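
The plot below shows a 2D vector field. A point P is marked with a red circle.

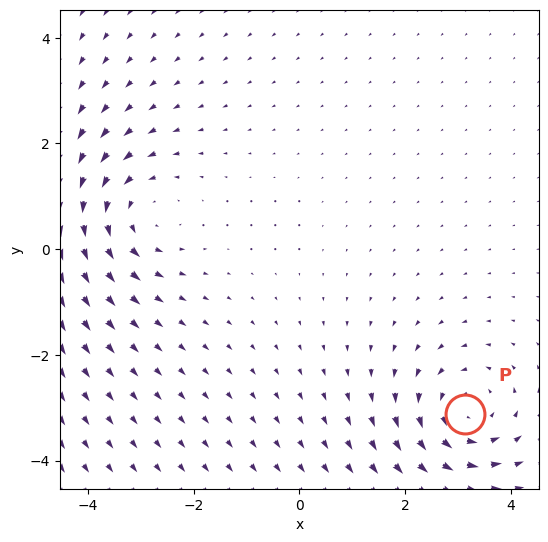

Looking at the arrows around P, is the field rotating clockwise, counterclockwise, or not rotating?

counterclockwise

Near P at (3.1, -3.1) the arrows circulate counterclockwise. The curl (z-component) there is about +4; positive curl means counterclockwise rotation.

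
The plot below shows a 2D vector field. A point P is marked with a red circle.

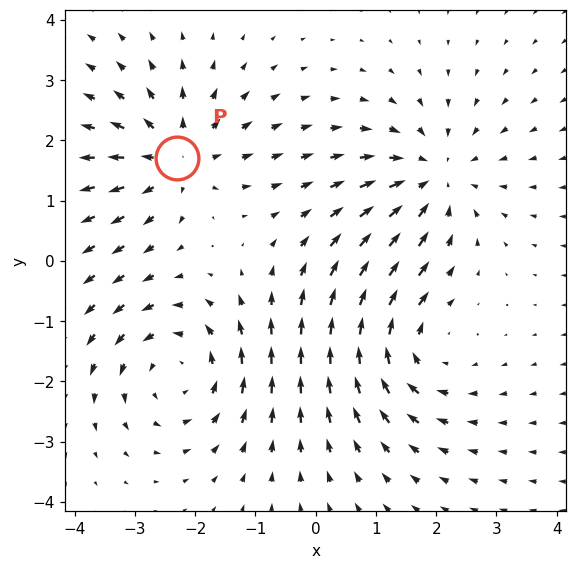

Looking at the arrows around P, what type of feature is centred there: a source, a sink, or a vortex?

source

At P (-2.3, 1.7) the arrows spread outward. Divergence about +5, curl ≈0 — positive divergence with near-zero curl is a source.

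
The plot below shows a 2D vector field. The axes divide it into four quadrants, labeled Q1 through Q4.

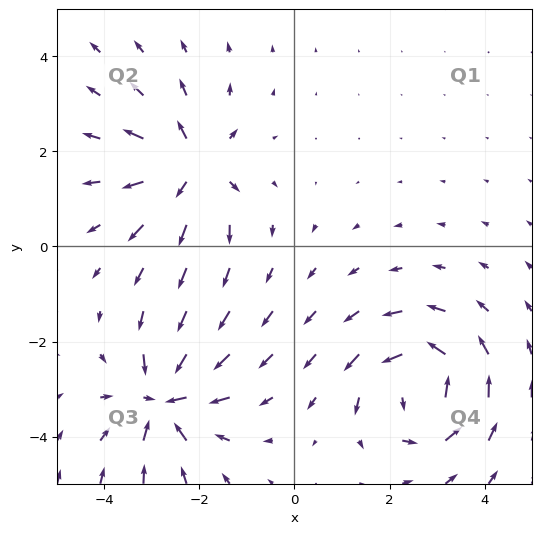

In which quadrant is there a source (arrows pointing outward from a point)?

The source sits at approximately (-2.2, 1.7), which lies in quadrant Q2. The divergence there is about +5, positive as expected for a source.

Q2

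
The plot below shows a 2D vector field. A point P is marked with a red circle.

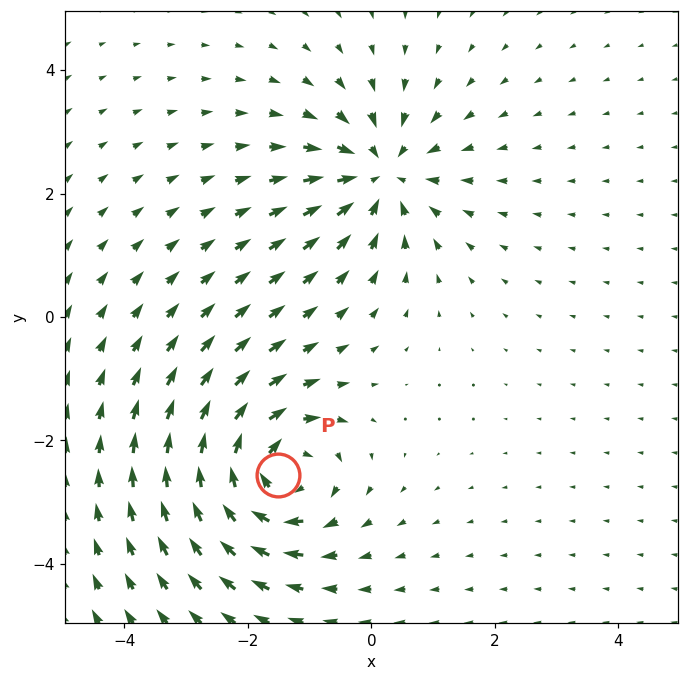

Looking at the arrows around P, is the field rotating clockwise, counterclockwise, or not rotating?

Near P at (-1.5, -2.6) the arrows circulate clockwise. The curl (z-component) there is about -5; negative curl means clockwise rotation.

clockwise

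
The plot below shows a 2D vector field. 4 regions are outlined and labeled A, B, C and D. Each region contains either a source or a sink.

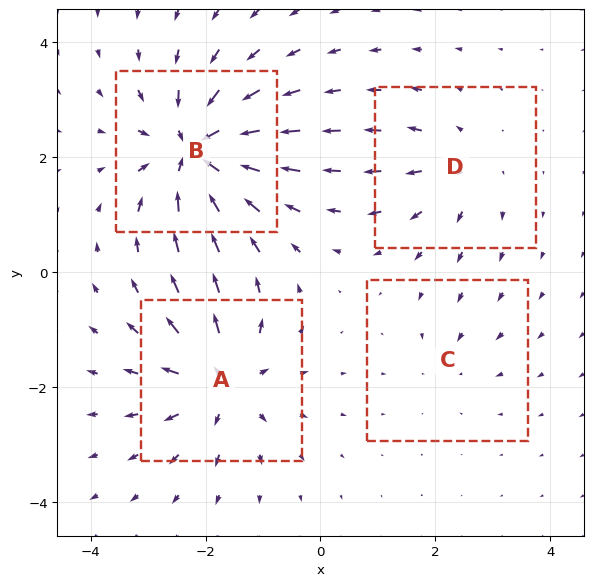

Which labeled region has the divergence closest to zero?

C

Divergence at each region's feature centre — A: about +6, B: about -8, C: about -2, D: about +4. Region C is closest to zero.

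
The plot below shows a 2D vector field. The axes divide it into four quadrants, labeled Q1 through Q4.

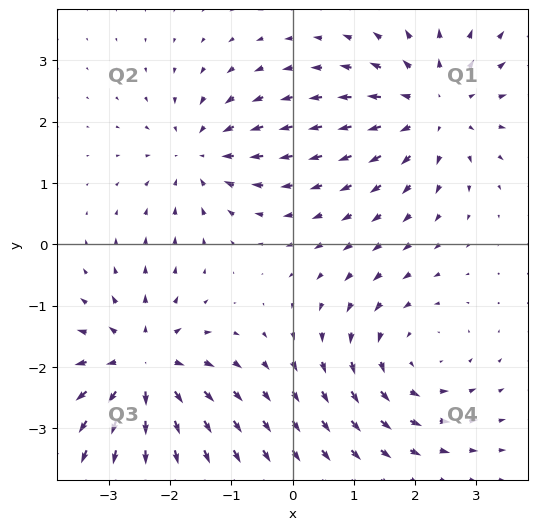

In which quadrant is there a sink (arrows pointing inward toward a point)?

The sink sits at approximately (-1.5, 1.5), which lies in quadrant Q2. The divergence there is about -4, negative as expected for a sink.

Q2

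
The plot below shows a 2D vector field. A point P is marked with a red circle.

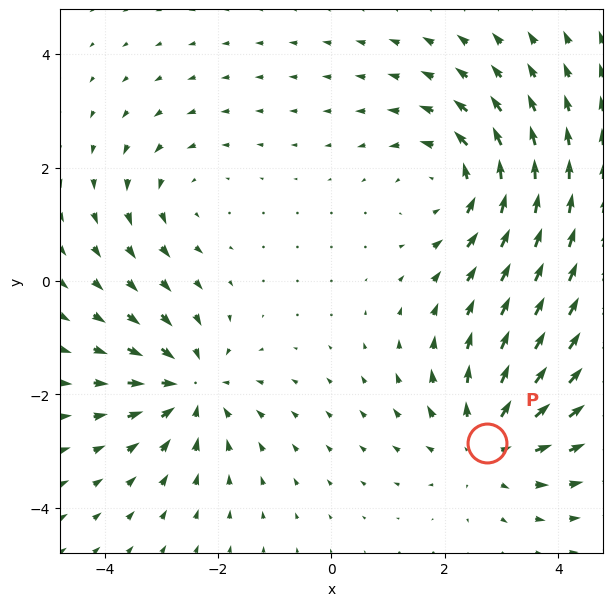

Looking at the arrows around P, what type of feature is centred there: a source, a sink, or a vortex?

At P (2.8, -2.9) the arrows spread outward. Divergence about +4, curl ≈0 — positive divergence with near-zero curl is a source.

source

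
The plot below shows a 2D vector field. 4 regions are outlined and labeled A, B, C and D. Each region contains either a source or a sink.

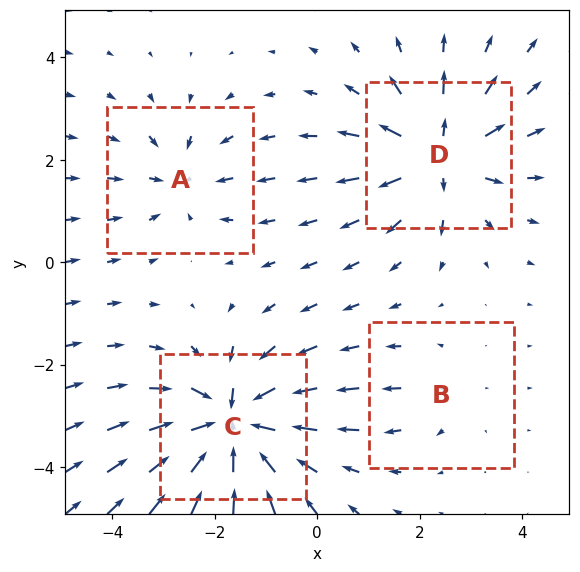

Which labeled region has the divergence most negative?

C

Divergence at each region's feature centre — A: about -4, B: about +2, C: about -8, D: about +6. Region C is most negative.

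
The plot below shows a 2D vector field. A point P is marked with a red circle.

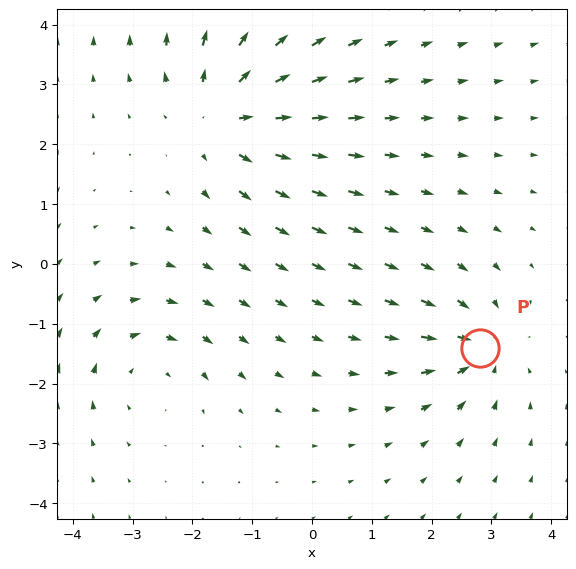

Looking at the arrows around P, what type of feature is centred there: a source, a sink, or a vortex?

At P (2.8, -1.4) the arrows converge inward. Divergence about -4, curl ≈0 — negative divergence with near-zero curl is a sink.

sink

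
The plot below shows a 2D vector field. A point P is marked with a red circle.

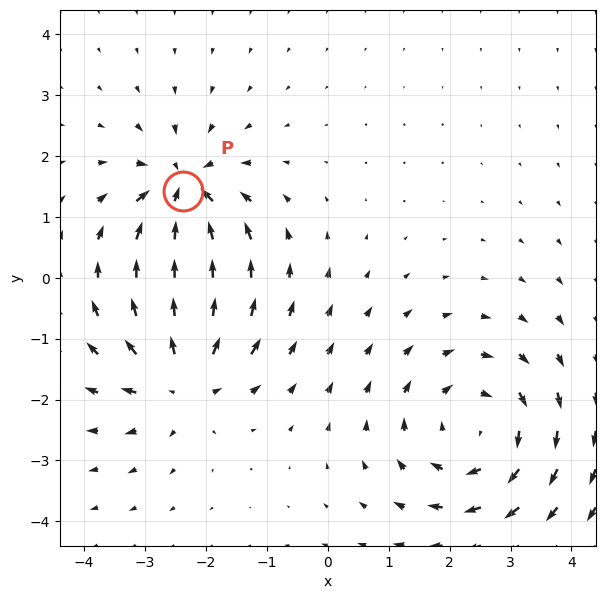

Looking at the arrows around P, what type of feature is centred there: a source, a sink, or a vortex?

sink

At P (-2.4, 1.4) the arrows converge inward. Divergence about -4, curl ≈0 — negative divergence with near-zero curl is a sink.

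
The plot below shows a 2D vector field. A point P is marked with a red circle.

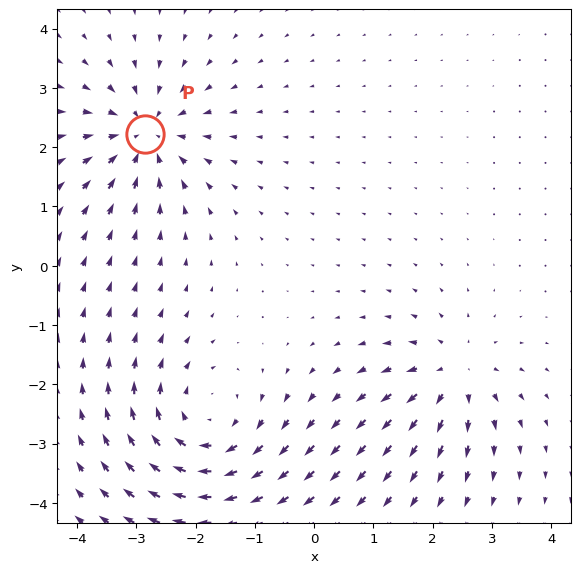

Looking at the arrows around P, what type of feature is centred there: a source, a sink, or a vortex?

At P (-2.8, 2.2) the arrows converge inward. Divergence about -5, curl ≈0 — negative divergence with near-zero curl is a sink.

sink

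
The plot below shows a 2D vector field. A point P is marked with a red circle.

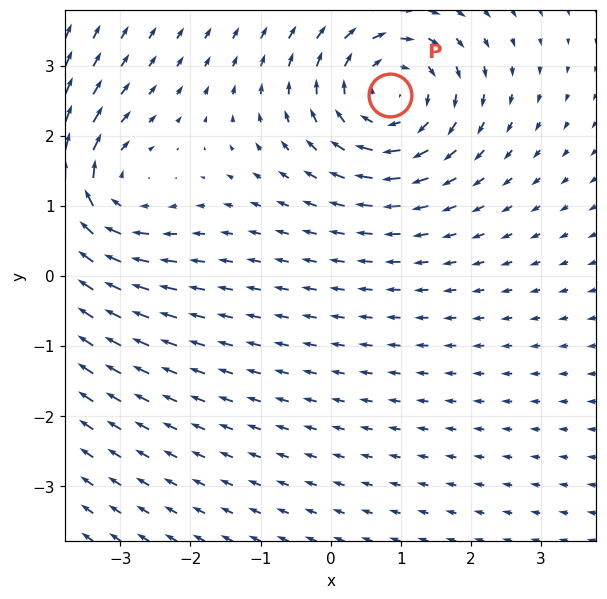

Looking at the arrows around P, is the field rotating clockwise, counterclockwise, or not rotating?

clockwise

Near P at (0.9, 2.6) the arrows circulate clockwise. The curl (z-component) there is about -5; negative curl means clockwise rotation.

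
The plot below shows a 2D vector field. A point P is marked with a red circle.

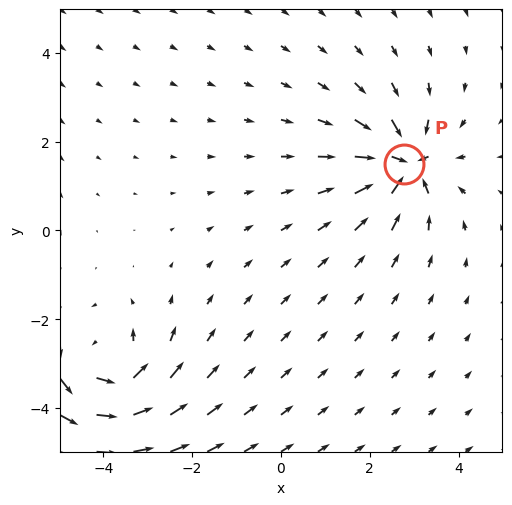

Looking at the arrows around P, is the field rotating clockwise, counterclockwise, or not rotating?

not rotating

Near P at (2.8, 1.5) the arrows show no circulation. The curl there is ≈0.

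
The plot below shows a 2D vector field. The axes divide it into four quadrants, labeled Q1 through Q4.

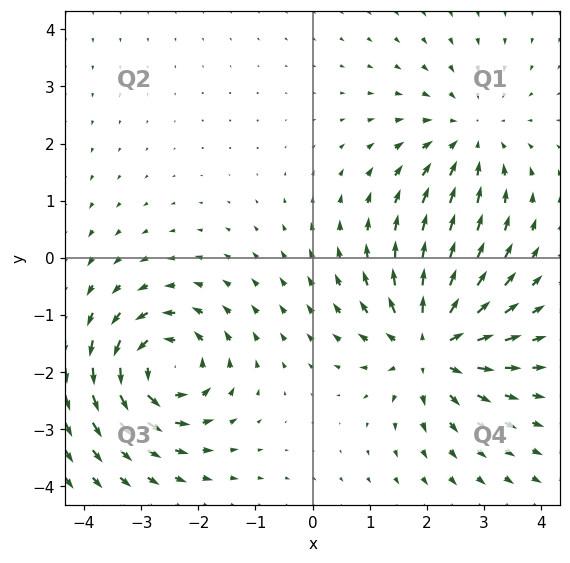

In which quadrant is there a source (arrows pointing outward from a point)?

Q4

The source sits at approximately (2.1, -1.5), which lies in quadrant Q4. The divergence there is about +5, positive as expected for a source.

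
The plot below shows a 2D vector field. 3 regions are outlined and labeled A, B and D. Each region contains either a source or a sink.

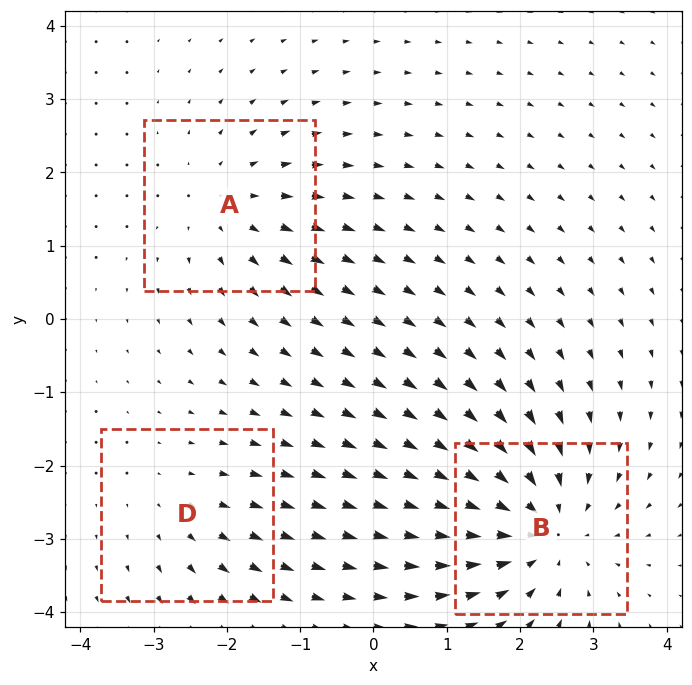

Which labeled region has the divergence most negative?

Divergence at each region's feature centre — A: about +3, B: about -4, D: about +2. Region B is most negative.

B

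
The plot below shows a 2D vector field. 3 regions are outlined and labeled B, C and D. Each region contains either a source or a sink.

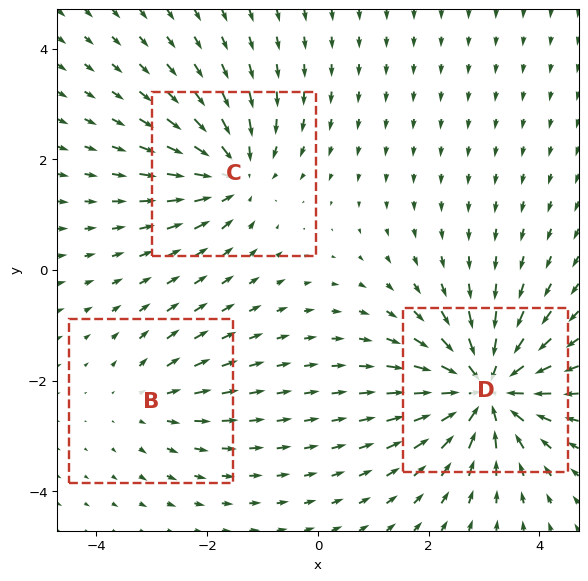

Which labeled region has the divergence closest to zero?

Divergence at each region's feature centre — B: about +2, C: about -4, D: about -6. Region B is closest to zero.

B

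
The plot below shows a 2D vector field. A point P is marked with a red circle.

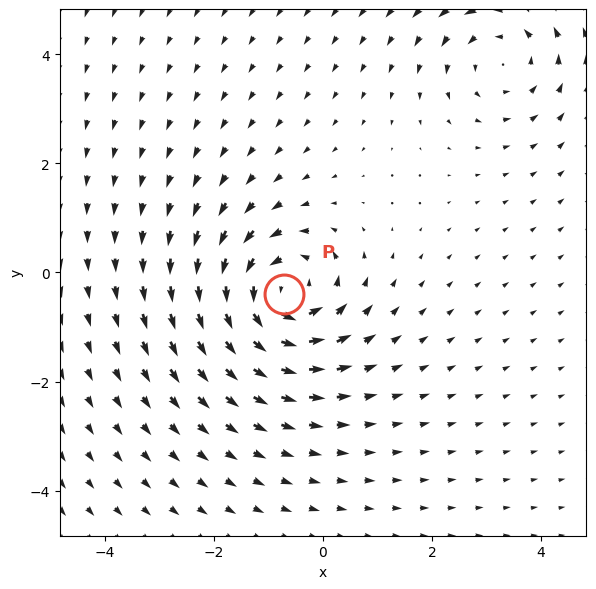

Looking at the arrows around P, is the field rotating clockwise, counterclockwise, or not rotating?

counterclockwise

Near P at (-0.7, -0.4) the arrows circulate counterclockwise. The curl (z-component) there is about +5; positive curl means counterclockwise rotation.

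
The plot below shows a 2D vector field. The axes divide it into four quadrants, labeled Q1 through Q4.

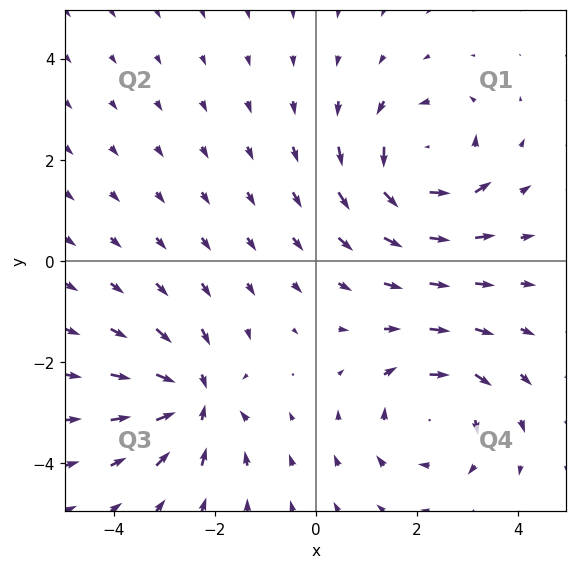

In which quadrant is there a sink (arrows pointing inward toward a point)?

The sink sits at approximately (-2.4, -2.7), which lies in quadrant Q3. The divergence there is about -5, negative as expected for a sink.

Q3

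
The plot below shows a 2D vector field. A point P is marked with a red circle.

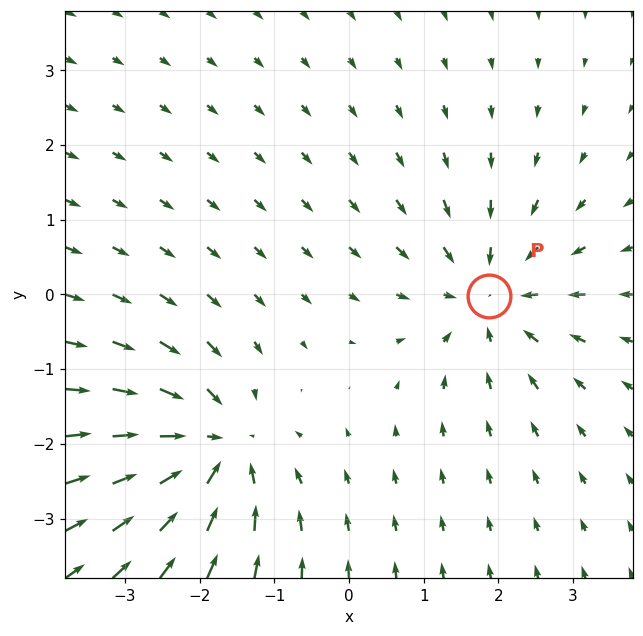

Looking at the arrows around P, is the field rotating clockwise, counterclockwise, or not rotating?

Near P at (1.9, -0.0) the arrows show no circulation. The curl there is ≈0.

not rotating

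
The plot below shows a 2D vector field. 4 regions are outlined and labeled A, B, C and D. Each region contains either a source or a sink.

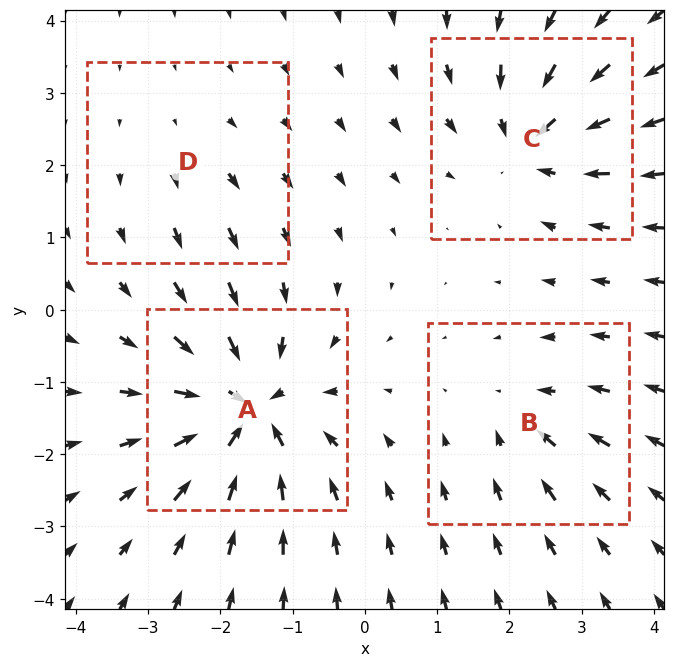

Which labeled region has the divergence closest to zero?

Divergence at each region's feature centre — A: about -8, B: about -4, C: about -6, D: about +2. Region D is closest to zero.

D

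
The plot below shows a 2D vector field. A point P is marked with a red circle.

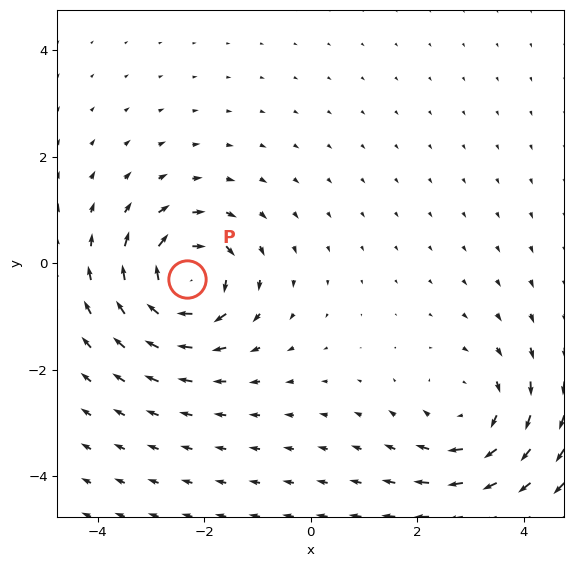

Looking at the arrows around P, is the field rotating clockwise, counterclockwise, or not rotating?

clockwise

Near P at (-2.3, -0.3) the arrows circulate clockwise. The curl (z-component) there is about -6; negative curl means clockwise rotation.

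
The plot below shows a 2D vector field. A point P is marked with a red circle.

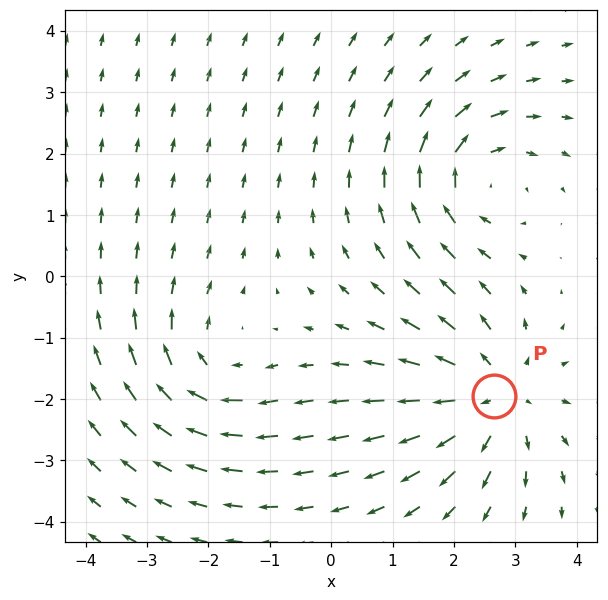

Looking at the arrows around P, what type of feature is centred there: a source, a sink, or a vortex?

source

At P (2.7, -2.0) the arrows spread outward. Divergence about +4, curl ≈0 — positive divergence with near-zero curl is a source.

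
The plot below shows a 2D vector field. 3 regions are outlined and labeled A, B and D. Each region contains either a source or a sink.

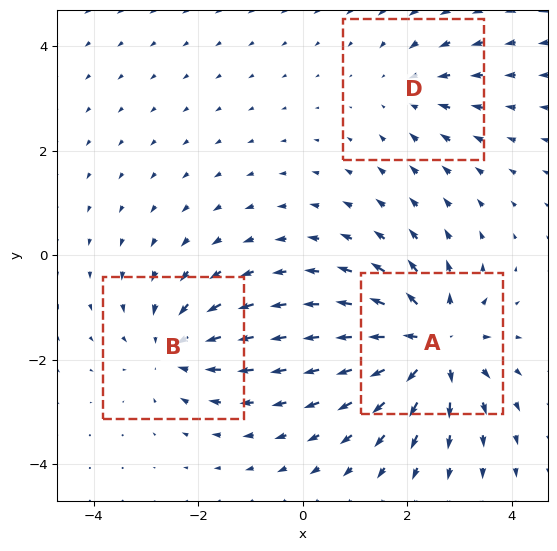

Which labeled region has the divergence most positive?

A

Divergence at each region's feature centre — A: about +5, B: about -3, D: about -2. Region A is most positive.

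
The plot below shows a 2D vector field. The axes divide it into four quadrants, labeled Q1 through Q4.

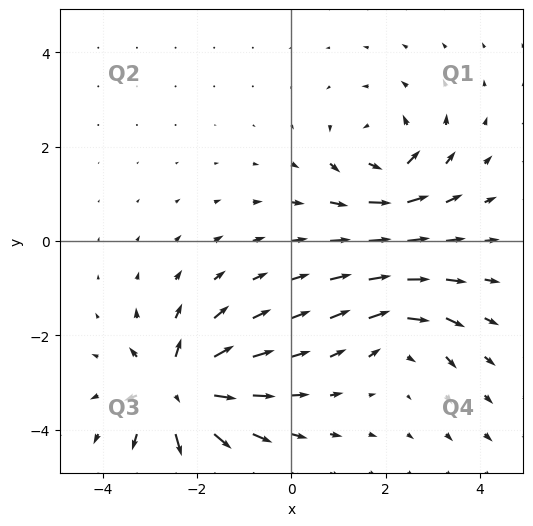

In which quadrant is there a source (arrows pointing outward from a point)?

Q3

The source sits at approximately (-2.4, -3.2), which lies in quadrant Q3. The divergence there is about +7, positive as expected for a source.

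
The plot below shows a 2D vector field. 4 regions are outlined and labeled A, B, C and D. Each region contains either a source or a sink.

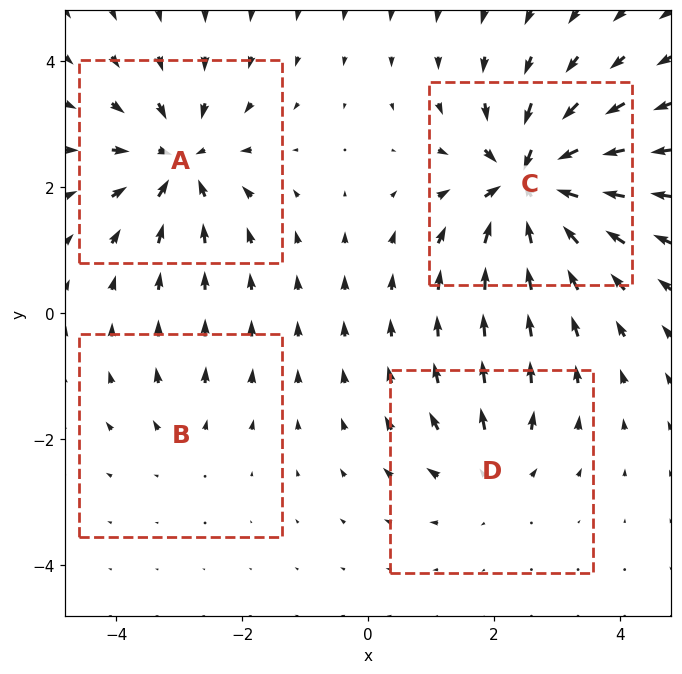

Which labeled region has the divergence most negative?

C

Divergence at each region's feature centre — A: about -6, B: about +2, C: about -9, D: about +4. Region C is most negative.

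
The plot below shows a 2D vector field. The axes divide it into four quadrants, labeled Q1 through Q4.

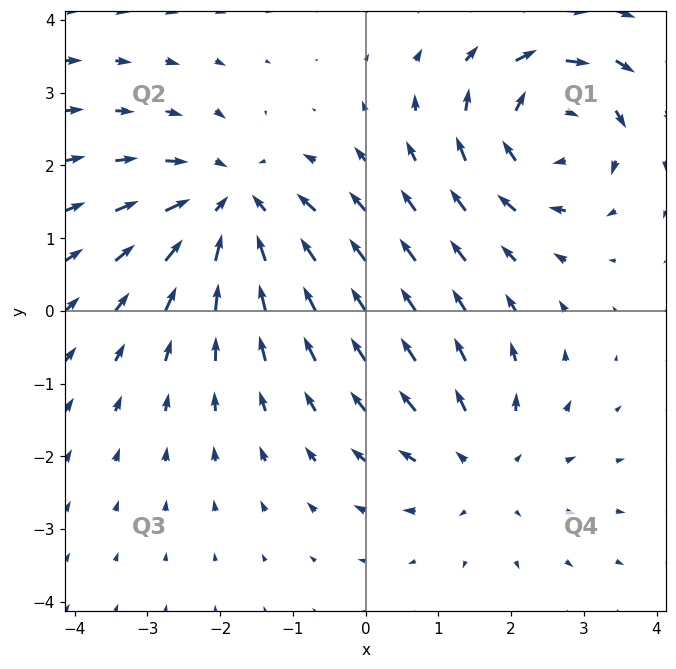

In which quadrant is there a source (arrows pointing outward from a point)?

The source sits at approximately (1.6, -2.1), which lies in quadrant Q4. The divergence there is about +2, positive as expected for a source.

Q4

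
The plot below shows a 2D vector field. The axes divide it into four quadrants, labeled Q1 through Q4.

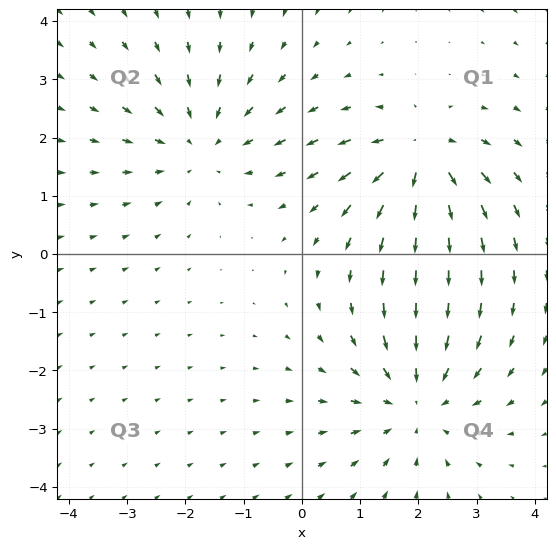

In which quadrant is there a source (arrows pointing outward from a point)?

The source sits at approximately (2.0, 1.6), which lies in quadrant Q1. The divergence there is about +5, positive as expected for a source.

Q1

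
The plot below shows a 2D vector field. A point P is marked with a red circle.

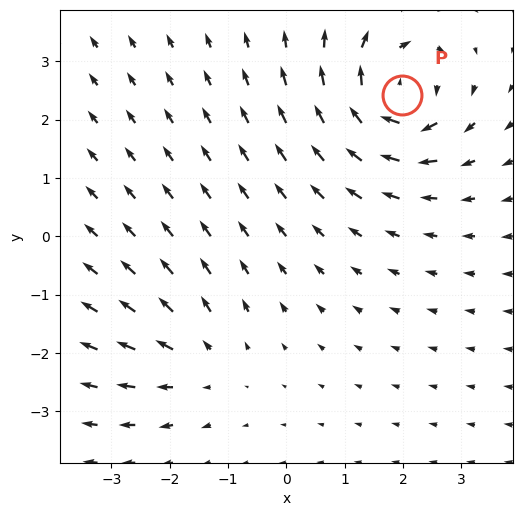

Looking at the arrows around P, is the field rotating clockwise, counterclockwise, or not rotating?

clockwise

Near P at (2.0, 2.4) the arrows circulate clockwise. The curl (z-component) there is about -6; negative curl means clockwise rotation.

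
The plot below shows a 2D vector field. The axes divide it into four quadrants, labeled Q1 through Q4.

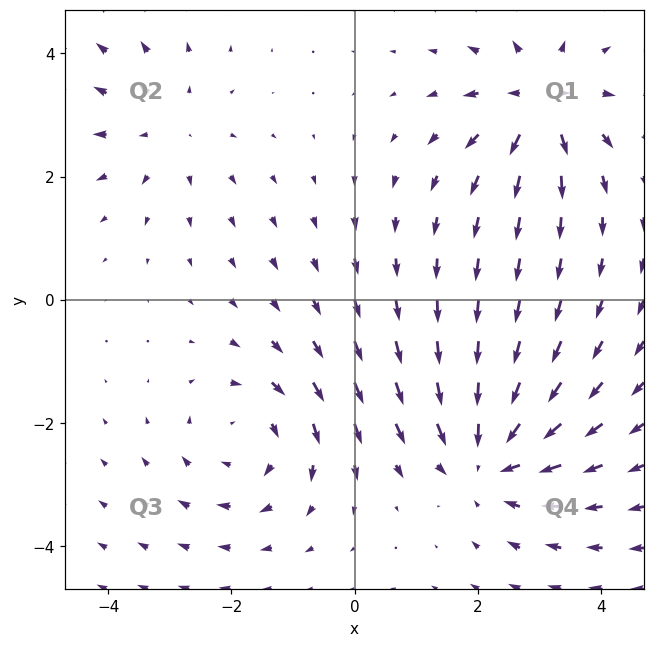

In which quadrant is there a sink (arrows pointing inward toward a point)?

Q4

The sink sits at approximately (2.2, -2.6), which lies in quadrant Q4. The divergence there is about -4, negative as expected for a sink.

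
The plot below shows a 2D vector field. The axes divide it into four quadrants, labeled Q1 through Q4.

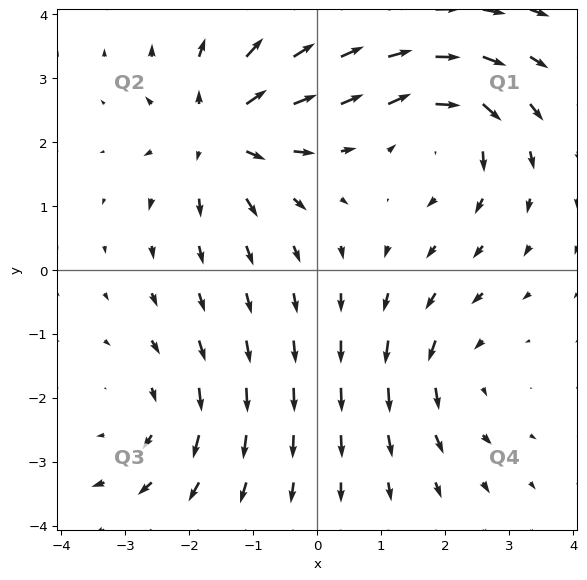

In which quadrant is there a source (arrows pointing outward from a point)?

Q2

The source sits at approximately (-1.5, 2.1), which lies in quadrant Q2. The divergence there is about +5, positive as expected for a source.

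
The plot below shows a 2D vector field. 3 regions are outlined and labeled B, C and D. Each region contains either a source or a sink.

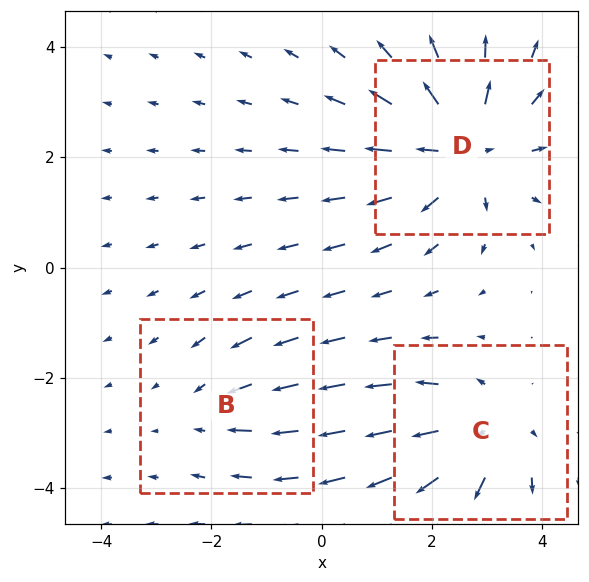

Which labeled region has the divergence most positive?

Divergence at each region's feature centre — B: about -2, C: about +3, D: about +5. Region D is most positive.

D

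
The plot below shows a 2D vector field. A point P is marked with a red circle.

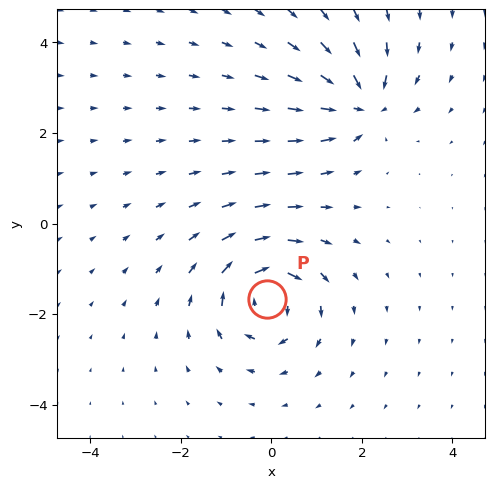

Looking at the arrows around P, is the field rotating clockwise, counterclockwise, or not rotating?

clockwise

Near P at (-0.1, -1.7) the arrows circulate clockwise. The curl (z-component) there is about -6; negative curl means clockwise rotation.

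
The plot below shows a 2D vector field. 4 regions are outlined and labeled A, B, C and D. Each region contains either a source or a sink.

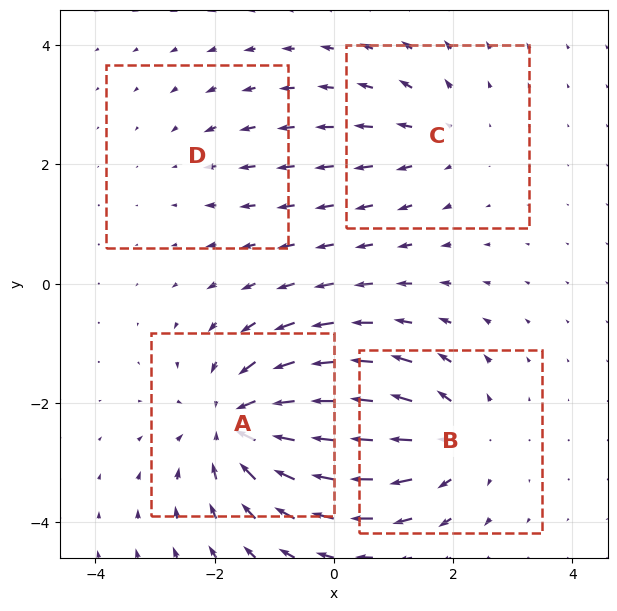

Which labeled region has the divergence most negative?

Divergence at each region's feature centre — A: about -6, B: about +5, C: about +3, D: about -2. Region A is most negative.

A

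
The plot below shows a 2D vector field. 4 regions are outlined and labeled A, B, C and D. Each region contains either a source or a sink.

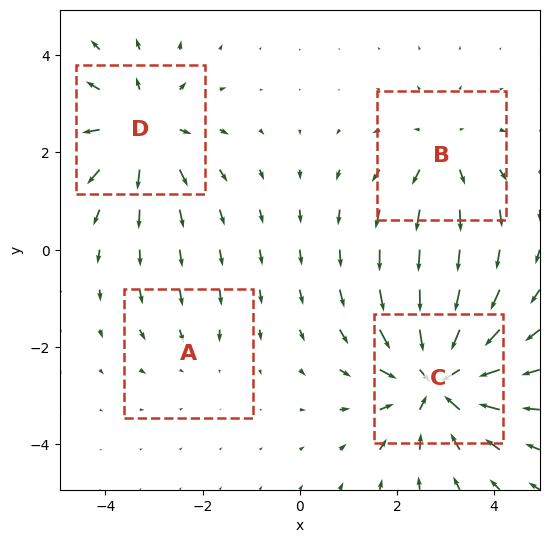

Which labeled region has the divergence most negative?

Divergence at each region's feature centre — A: about -2, B: about +3, C: about -6, D: about +4. Region C is most negative.

C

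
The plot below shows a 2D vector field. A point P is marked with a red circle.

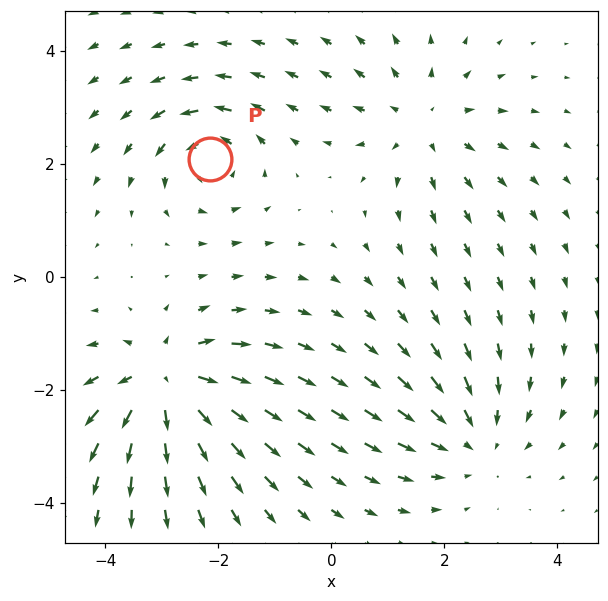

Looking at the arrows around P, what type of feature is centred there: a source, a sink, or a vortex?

vortex

At P (-2.2, 2.1) the arrows circulate counterclockwise. Divergence ≈0, curl about +4 — near-zero divergence with nonzero curl is a vortex.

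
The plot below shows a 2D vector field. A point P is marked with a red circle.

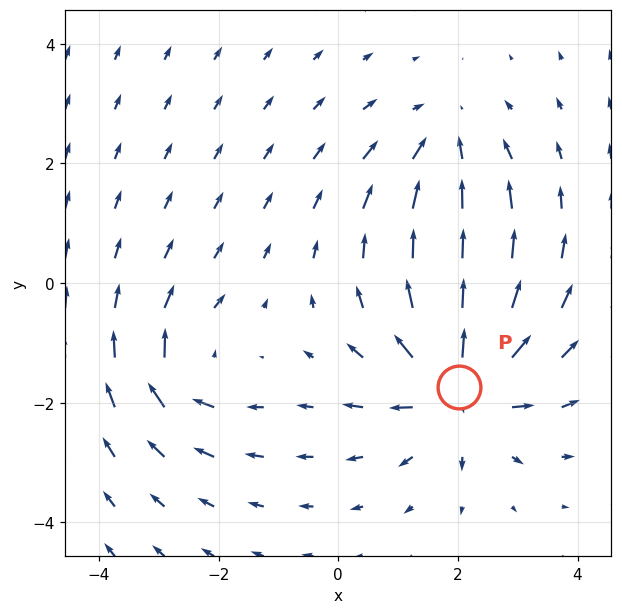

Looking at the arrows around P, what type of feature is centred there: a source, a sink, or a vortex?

source

At P (2.0, -1.7) the arrows spread outward. Divergence about +6, curl ≈0 — positive divergence with near-zero curl is a source.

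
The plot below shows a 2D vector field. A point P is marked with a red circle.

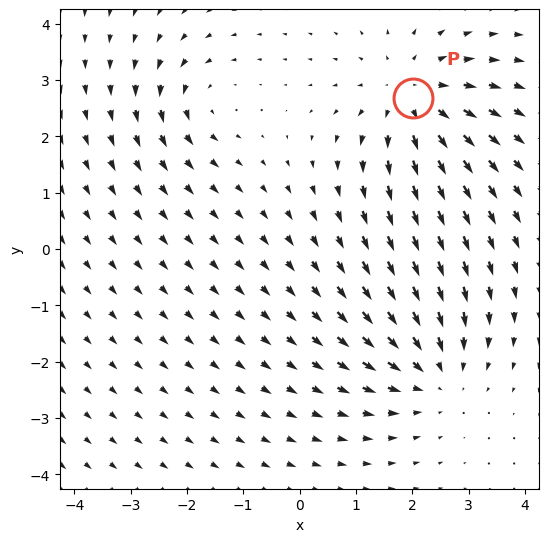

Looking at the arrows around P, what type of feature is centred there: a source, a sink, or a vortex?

At P (2.0, 2.7) the arrows spread outward. Divergence about +5, curl ≈0 — positive divergence with near-zero curl is a source.

source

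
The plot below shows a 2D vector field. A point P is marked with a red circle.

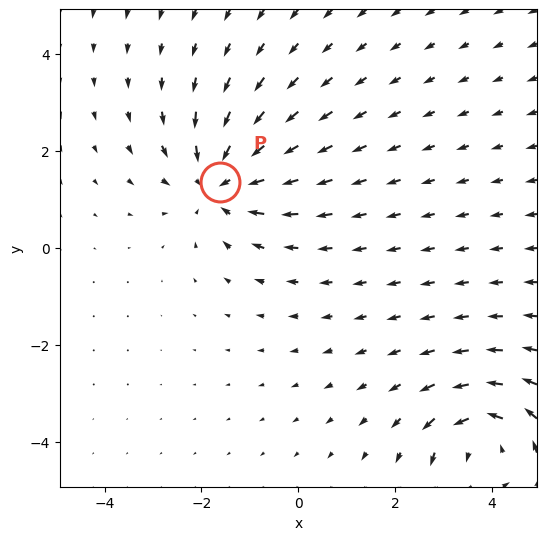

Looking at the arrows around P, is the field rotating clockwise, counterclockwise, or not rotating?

not rotating

Near P at (-1.6, 1.4) the arrows show no circulation. The curl there is ≈0.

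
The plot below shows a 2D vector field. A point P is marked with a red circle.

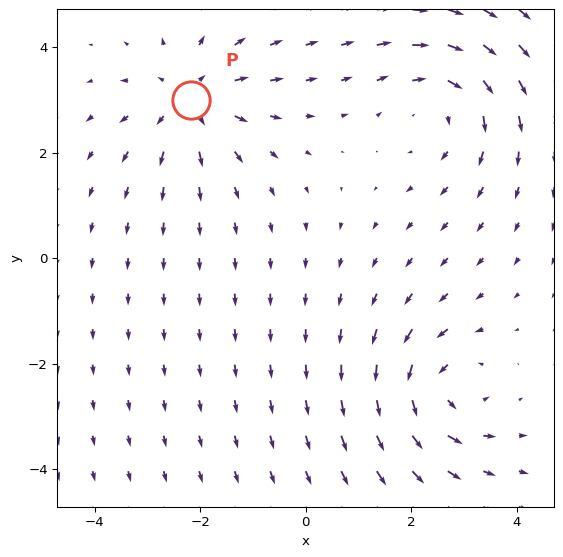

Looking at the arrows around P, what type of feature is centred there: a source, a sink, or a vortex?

source

At P (-2.2, 3.0) the arrows spread outward. Divergence about +4, curl ≈0 — positive divergence with near-zero curl is a source.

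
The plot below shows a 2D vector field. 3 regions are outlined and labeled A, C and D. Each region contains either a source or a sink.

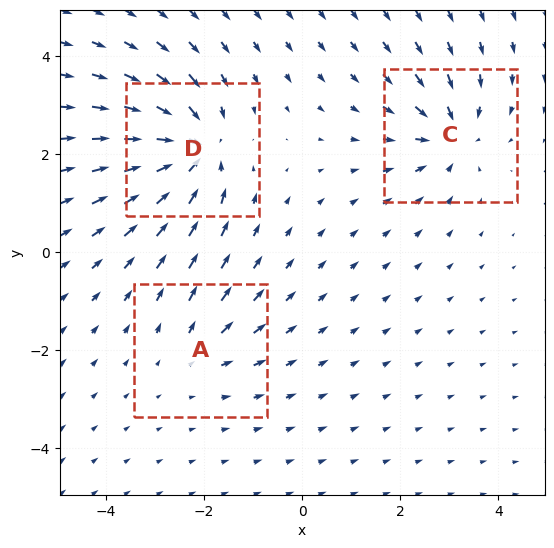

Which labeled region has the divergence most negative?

D

Divergence at each region's feature centre — A: about +2, C: about -4, D: about -6. Region D is most negative.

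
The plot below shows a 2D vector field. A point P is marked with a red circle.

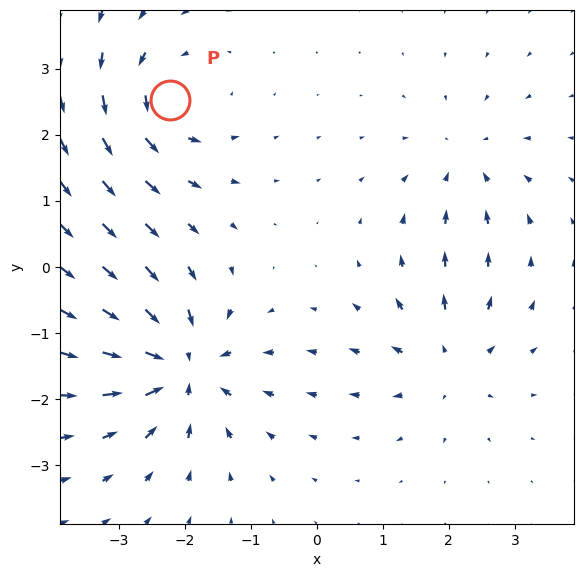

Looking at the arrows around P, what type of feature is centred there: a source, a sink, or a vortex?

vortex

At P (-2.2, 2.5) the arrows circulate counterclockwise. Divergence ≈0, curl about +4 — near-zero divergence with nonzero curl is a vortex.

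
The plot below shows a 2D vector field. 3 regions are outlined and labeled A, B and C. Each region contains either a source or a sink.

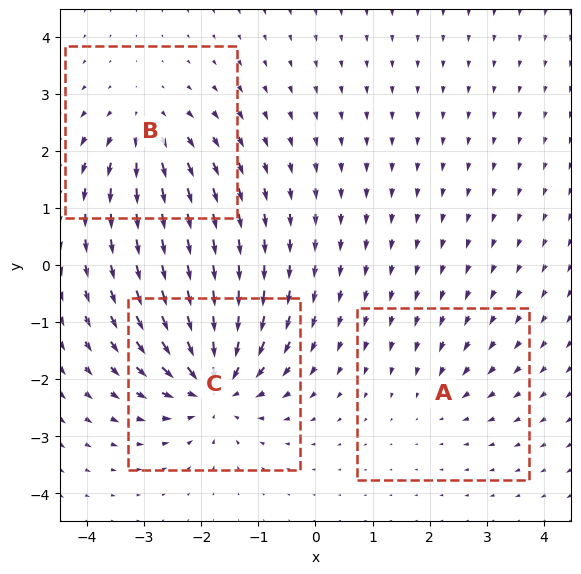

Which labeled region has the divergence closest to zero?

Divergence at each region's feature centre — A: about -2, B: about +4, C: about -6. Region A is closest to zero.

A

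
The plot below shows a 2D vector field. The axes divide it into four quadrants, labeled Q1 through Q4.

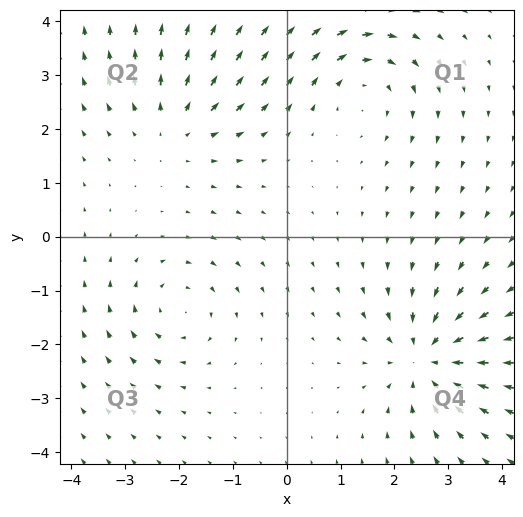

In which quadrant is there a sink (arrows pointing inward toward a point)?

Q4

The sink sits at approximately (2.6, -2.3), which lies in quadrant Q4. The divergence there is about -6, negative as expected for a sink.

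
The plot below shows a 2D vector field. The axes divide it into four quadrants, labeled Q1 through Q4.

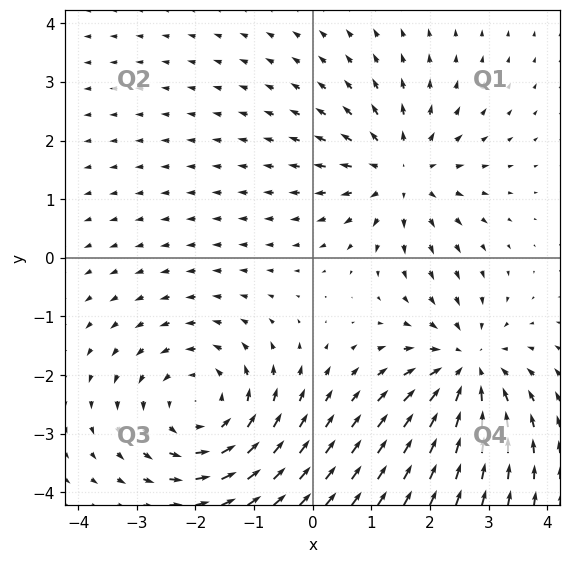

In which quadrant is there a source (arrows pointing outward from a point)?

Q1

The source sits at approximately (1.5, 1.5), which lies in quadrant Q1. The divergence there is about +4, positive as expected for a source.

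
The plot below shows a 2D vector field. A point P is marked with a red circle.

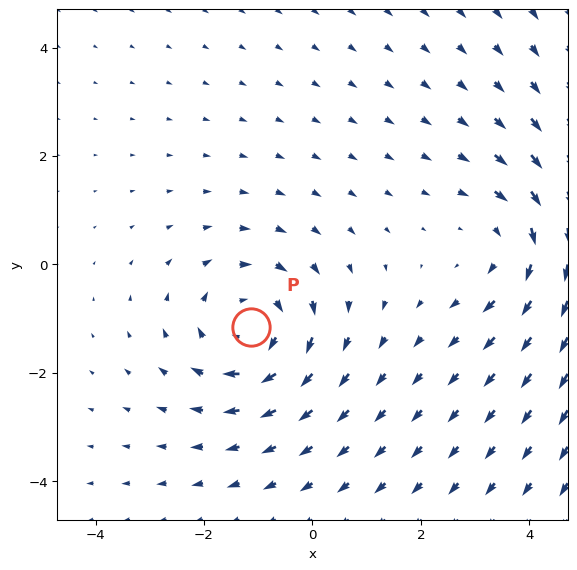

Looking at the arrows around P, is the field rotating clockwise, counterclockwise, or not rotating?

clockwise

Near P at (-1.1, -1.2) the arrows circulate clockwise. The curl (z-component) there is about -4; negative curl means clockwise rotation.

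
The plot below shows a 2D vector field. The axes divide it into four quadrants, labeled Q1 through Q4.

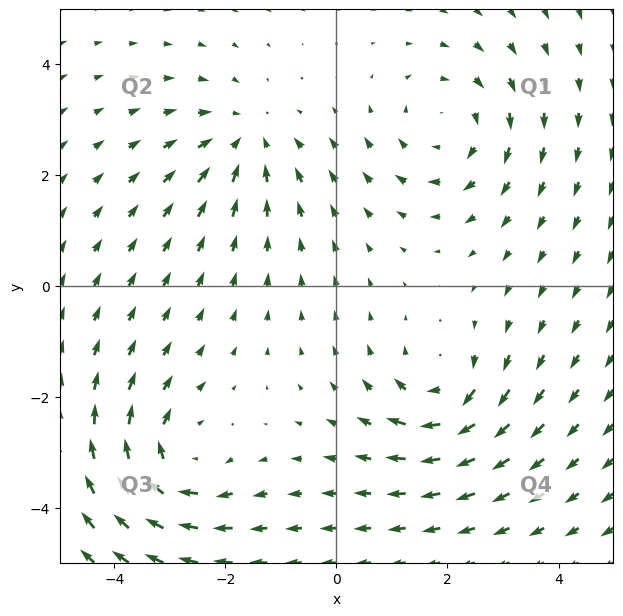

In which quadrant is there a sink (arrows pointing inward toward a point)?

Q2

The sink sits at approximately (-1.6, 2.6), which lies in quadrant Q2. The divergence there is about -4, negative as expected for a sink.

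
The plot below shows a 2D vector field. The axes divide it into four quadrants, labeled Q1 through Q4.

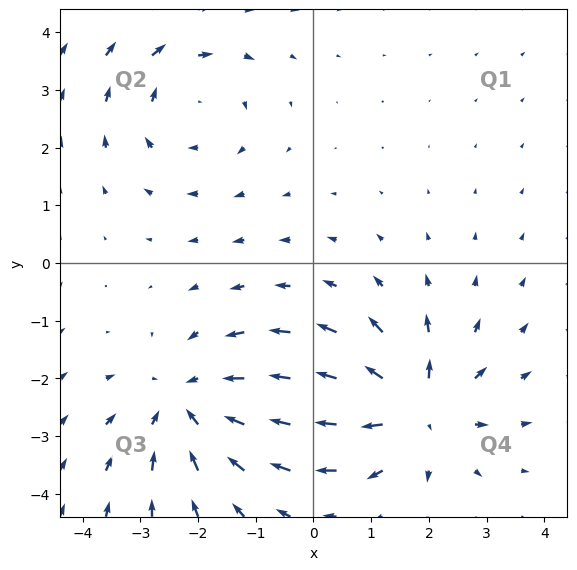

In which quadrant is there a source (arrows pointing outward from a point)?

Q4

The source sits at approximately (1.8, -2.5), which lies in quadrant Q4. The divergence there is about +6, positive as expected for a source.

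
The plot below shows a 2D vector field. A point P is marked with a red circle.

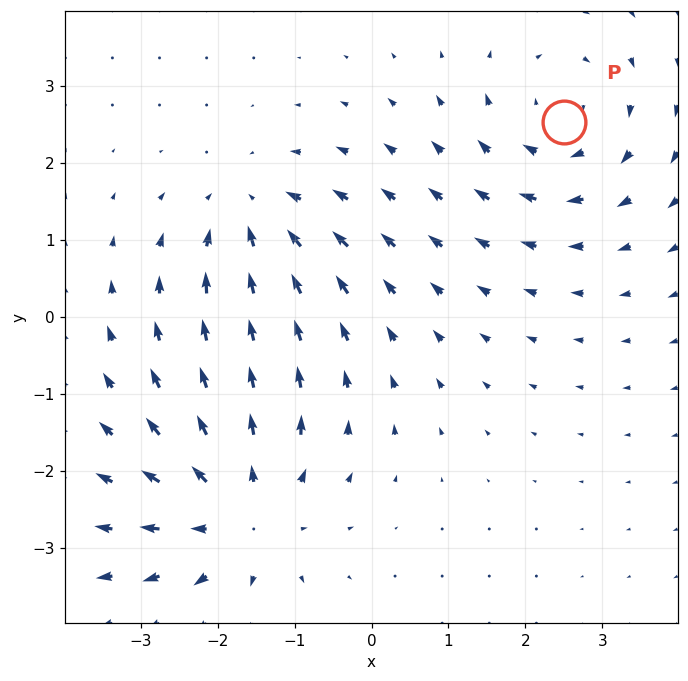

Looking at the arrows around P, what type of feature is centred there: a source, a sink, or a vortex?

At P (2.5, 2.5) the arrows circulate clockwise. Divergence ≈0, curl about -3 — near-zero divergence with nonzero curl is a vortex.

vortex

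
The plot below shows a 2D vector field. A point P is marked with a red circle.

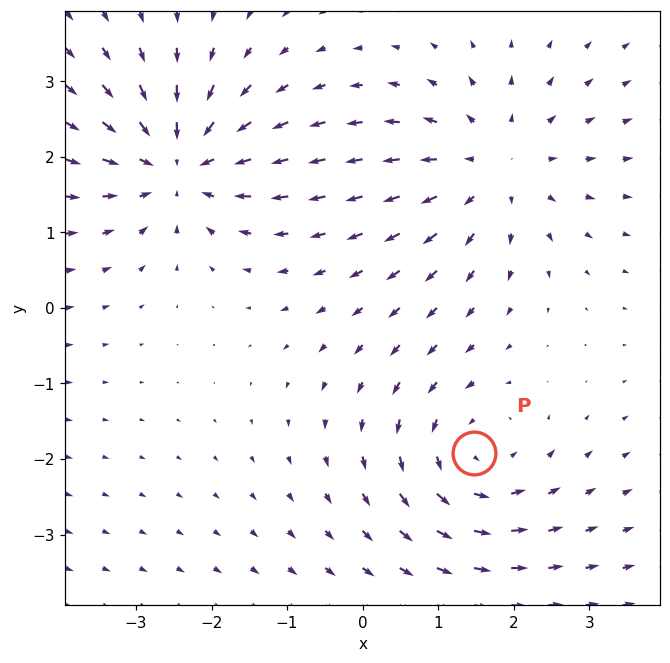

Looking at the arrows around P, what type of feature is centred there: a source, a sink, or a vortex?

vortex

At P (1.5, -1.9) the arrows circulate counterclockwise. Divergence ≈0, curl about +3 — near-zero divergence with nonzero curl is a vortex.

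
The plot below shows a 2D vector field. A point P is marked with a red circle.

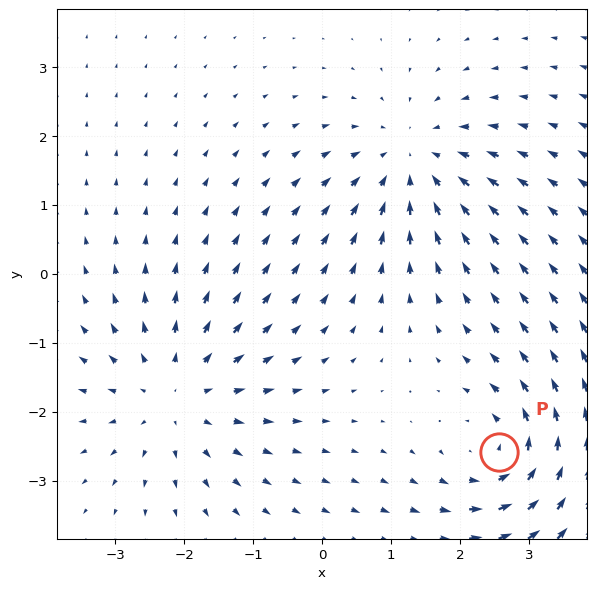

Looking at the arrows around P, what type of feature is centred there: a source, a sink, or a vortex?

At P (2.6, -2.6) the arrows circulate counterclockwise. Divergence ≈0, curl about +4 — near-zero divergence with nonzero curl is a vortex.

vortex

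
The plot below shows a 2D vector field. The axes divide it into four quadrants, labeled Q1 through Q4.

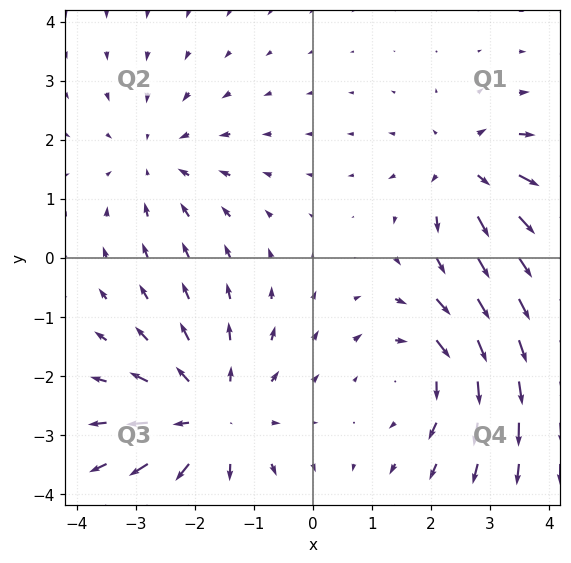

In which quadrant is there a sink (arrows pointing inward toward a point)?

The sink sits at approximately (-2.7, 1.6), which lies in quadrant Q2. The divergence there is about -2, negative as expected for a sink.

Q2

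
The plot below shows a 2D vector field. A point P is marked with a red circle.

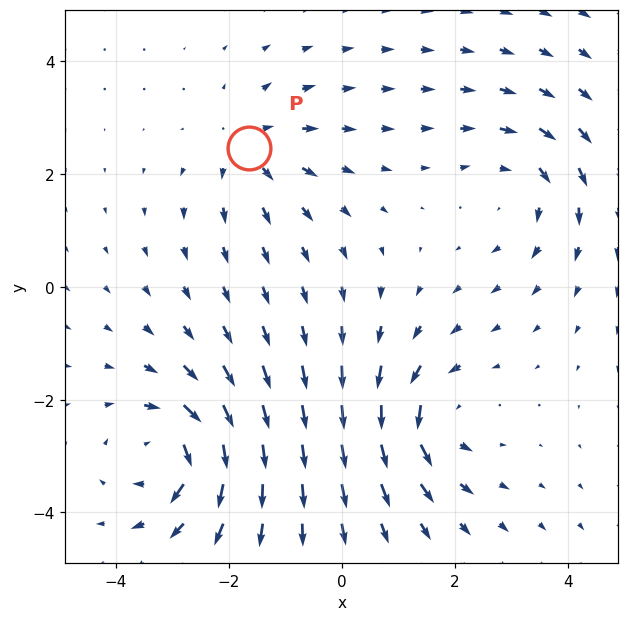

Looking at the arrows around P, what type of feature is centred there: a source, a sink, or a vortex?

source

At P (-1.6, 2.5) the arrows spread outward. Divergence about +3, curl ≈0 — positive divergence with near-zero curl is a source.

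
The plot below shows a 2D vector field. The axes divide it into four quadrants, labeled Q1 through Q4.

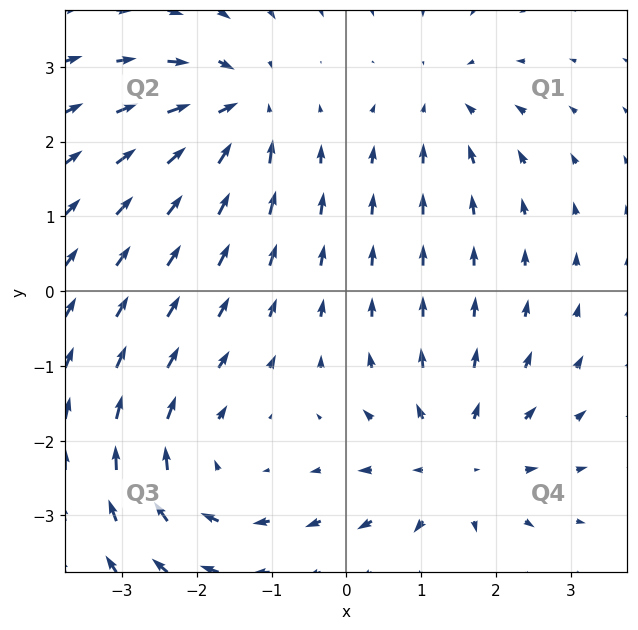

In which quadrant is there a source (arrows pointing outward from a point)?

Q4

The source sits at approximately (1.4, -2.3), which lies in quadrant Q4. The divergence there is about +4, positive as expected for a source.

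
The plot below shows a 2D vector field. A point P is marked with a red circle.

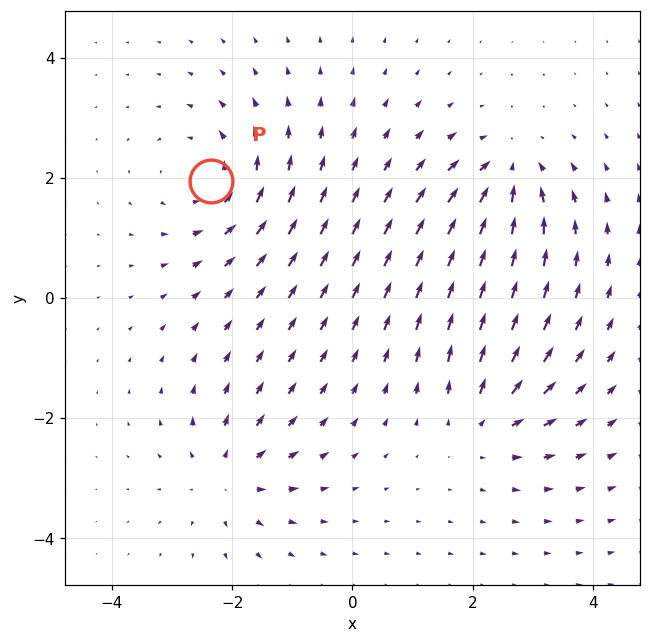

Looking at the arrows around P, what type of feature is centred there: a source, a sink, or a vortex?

vortex

At P (-2.3, 2.0) the arrows circulate counterclockwise. Divergence ≈0, curl about +5 — near-zero divergence with nonzero curl is a vortex.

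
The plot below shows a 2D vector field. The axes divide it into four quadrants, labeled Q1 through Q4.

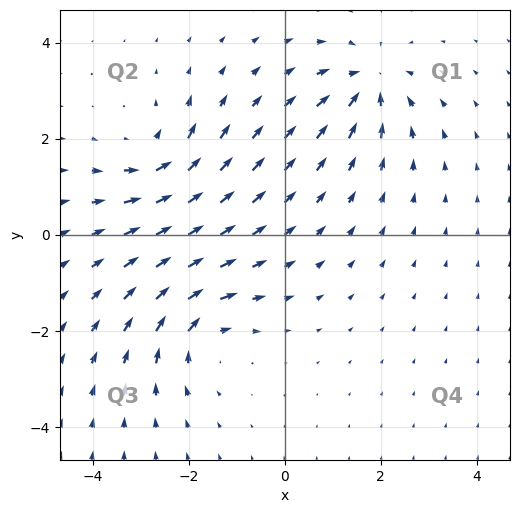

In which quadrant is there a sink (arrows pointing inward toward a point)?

The sink sits at approximately (1.8, 3.2), which lies in quadrant Q1. The divergence there is about -5, negative as expected for a sink.

Q1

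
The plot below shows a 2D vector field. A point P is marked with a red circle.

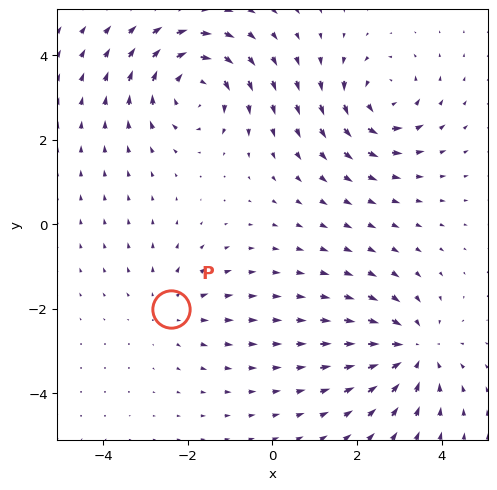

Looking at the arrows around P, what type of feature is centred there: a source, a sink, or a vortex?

source

At P (-2.4, -2.0) the arrows spread outward. Divergence about +2, curl ≈0 — positive divergence with near-zero curl is a source.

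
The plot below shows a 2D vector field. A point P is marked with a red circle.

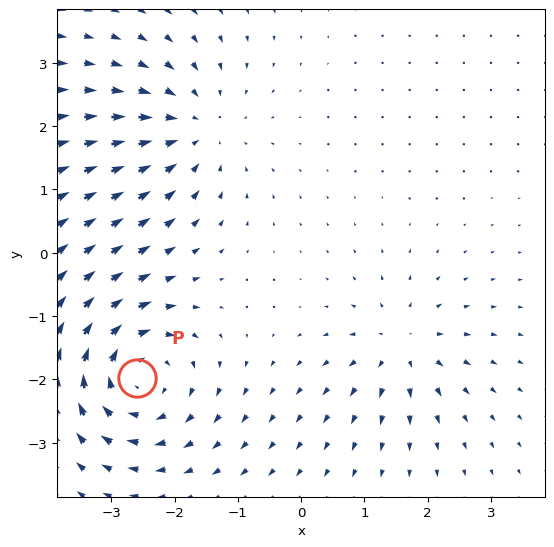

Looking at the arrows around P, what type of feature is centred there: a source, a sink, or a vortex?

At P (-2.6, -2.0) the arrows circulate clockwise. Divergence ≈0, curl about -5 — near-zero divergence with nonzero curl is a vortex.

vortex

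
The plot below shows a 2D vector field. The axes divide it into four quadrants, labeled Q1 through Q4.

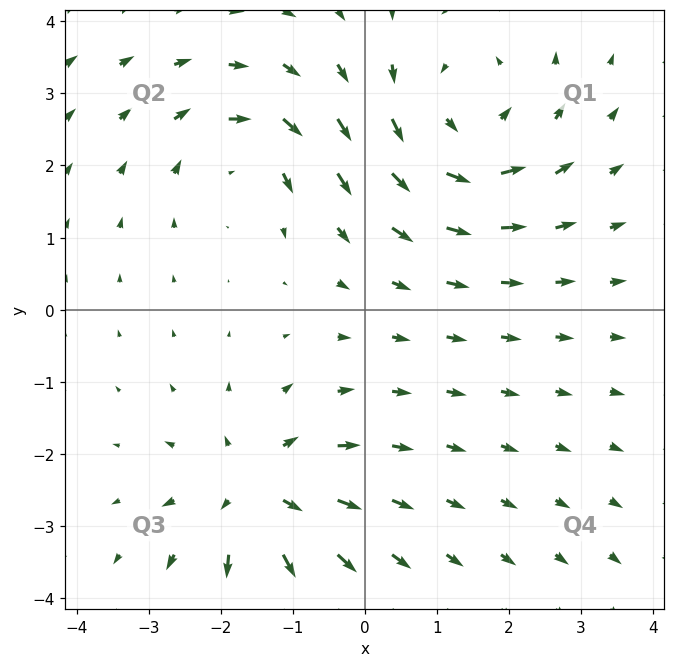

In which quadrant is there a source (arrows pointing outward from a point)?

Q3

The source sits at approximately (-1.5, -2.5), which lies in quadrant Q3. The divergence there is about +4, positive as expected for a source.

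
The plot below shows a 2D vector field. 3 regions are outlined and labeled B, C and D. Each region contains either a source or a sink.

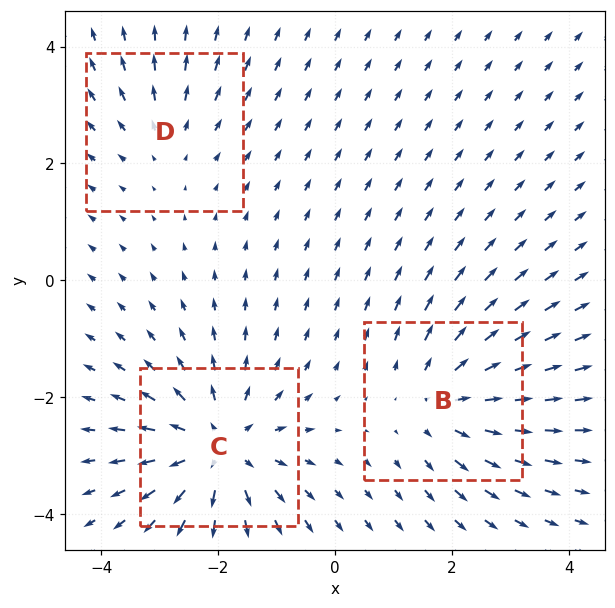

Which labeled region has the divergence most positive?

C

Divergence at each region's feature centre — B: about +3, C: about +4, D: about +2. Region C is most positive.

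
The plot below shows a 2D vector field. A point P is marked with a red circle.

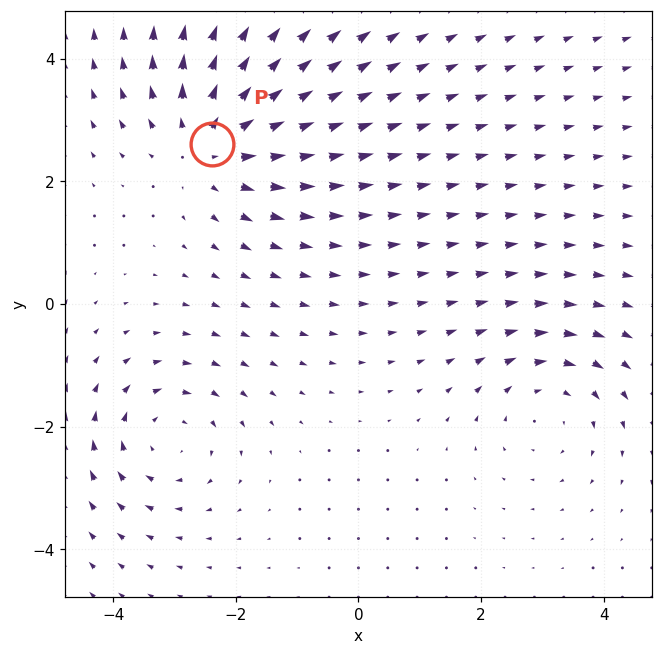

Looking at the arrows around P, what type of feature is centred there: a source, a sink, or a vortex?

At P (-2.4, 2.6) the arrows spread outward. Divergence about +4, curl ≈0 — positive divergence with near-zero curl is a source.

source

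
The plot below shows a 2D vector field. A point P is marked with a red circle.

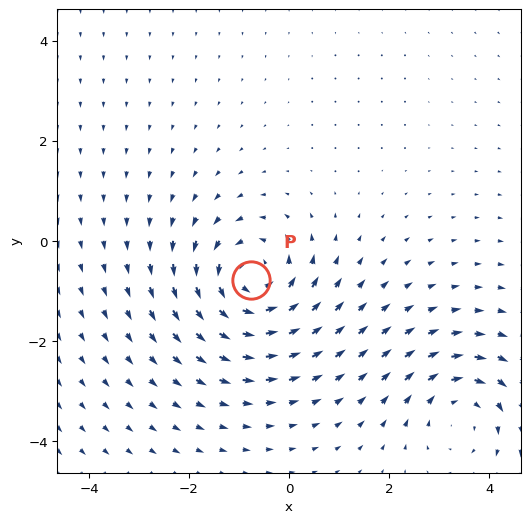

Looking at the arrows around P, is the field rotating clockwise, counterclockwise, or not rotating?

Near P at (-0.8, -0.8) the arrows circulate counterclockwise. The curl (z-component) there is about +5; positive curl means counterclockwise rotation.

counterclockwise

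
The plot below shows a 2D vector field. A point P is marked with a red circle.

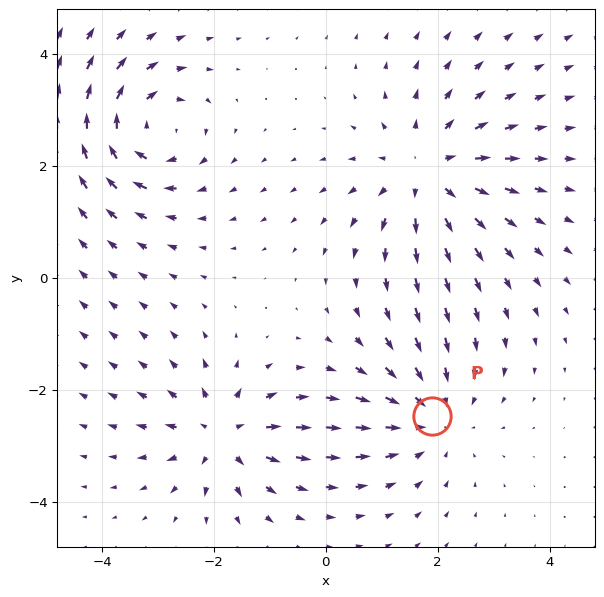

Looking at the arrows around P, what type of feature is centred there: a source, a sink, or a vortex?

sink

At P (1.9, -2.5) the arrows converge inward. Divergence about -3, curl ≈0 — negative divergence with near-zero curl is a sink.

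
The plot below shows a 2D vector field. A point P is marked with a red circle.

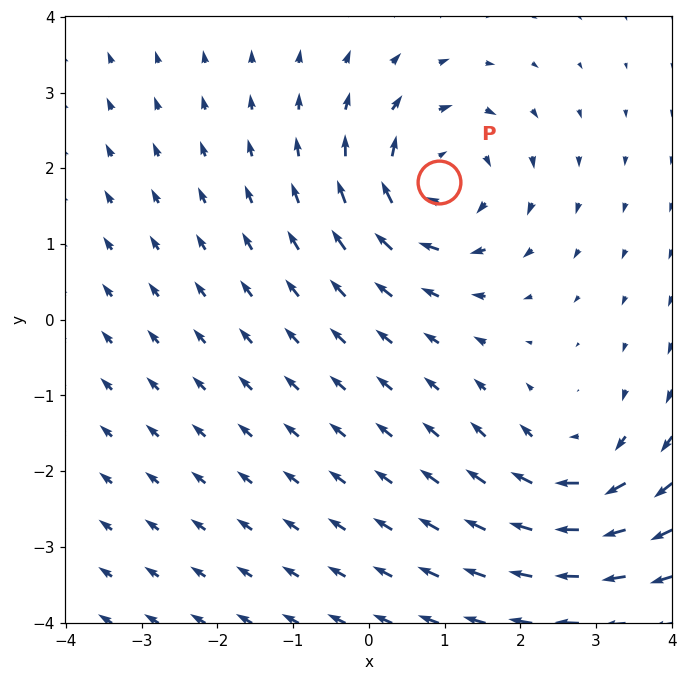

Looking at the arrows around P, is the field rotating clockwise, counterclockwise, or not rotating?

clockwise

Near P at (0.9, 1.8) the arrows circulate clockwise. The curl (z-component) there is about -5; negative curl means clockwise rotation.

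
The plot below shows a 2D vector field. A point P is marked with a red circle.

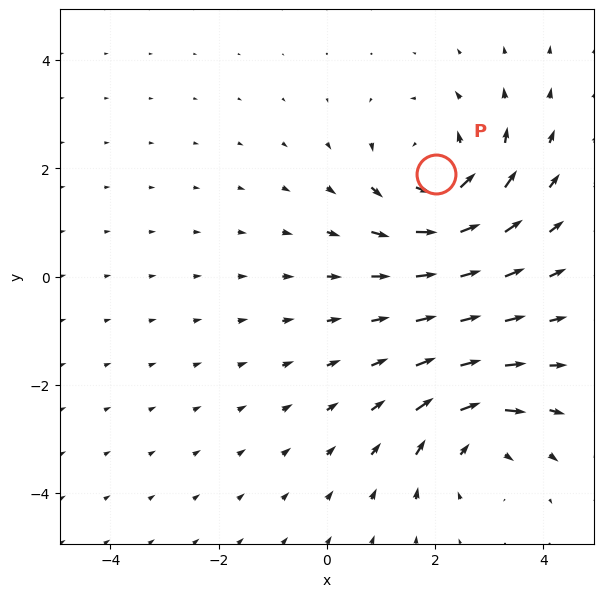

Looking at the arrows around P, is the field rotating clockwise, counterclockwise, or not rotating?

Near P at (2.0, 1.9) the arrows circulate counterclockwise. The curl (z-component) there is about +5; positive curl means counterclockwise rotation.

counterclockwise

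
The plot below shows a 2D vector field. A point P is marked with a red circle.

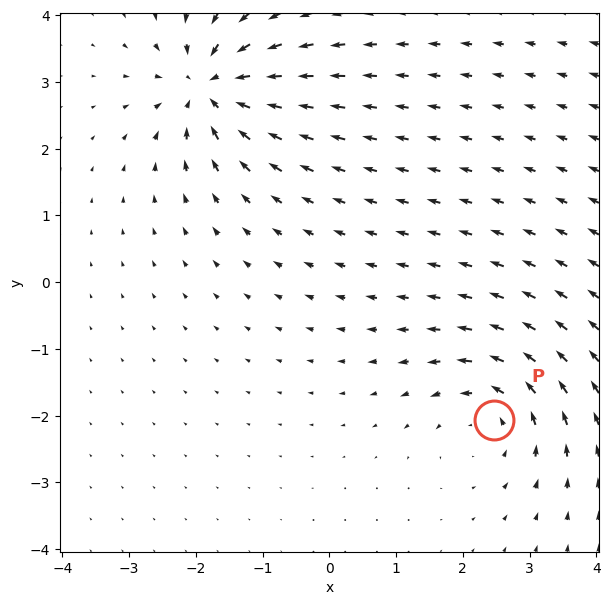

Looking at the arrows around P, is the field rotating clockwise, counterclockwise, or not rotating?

counterclockwise

Near P at (2.5, -2.1) the arrows circulate counterclockwise. The curl (z-component) there is about +4; positive curl means counterclockwise rotation.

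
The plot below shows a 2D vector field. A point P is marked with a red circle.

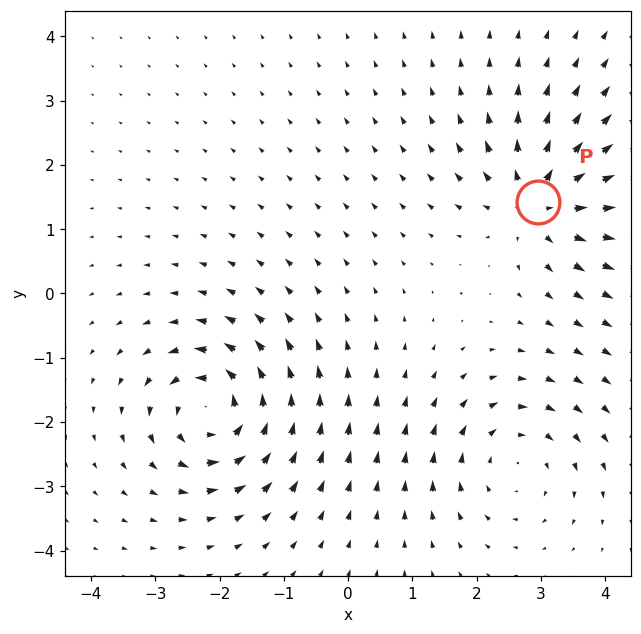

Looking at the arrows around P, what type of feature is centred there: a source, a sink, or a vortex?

At P (3.0, 1.4) the arrows spread outward. Divergence about +6, curl ≈0 — positive divergence with near-zero curl is a source.

source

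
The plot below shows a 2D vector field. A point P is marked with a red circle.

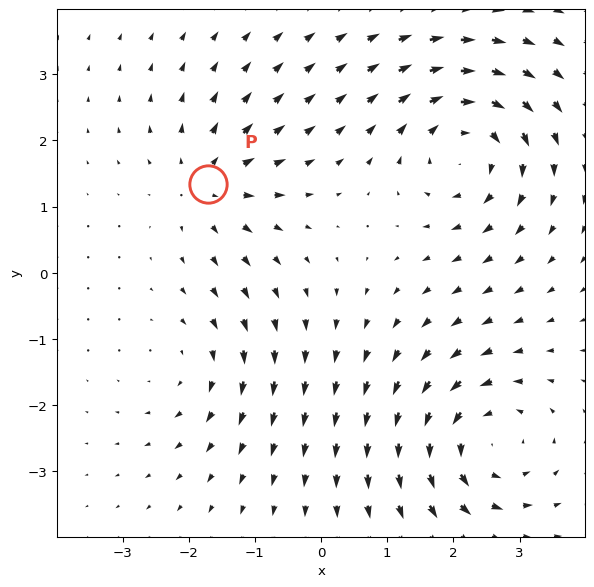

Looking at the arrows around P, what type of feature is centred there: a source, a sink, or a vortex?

At P (-1.7, 1.3) the arrows spread outward. Divergence about +4, curl ≈0 — positive divergence with near-zero curl is a source.

source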